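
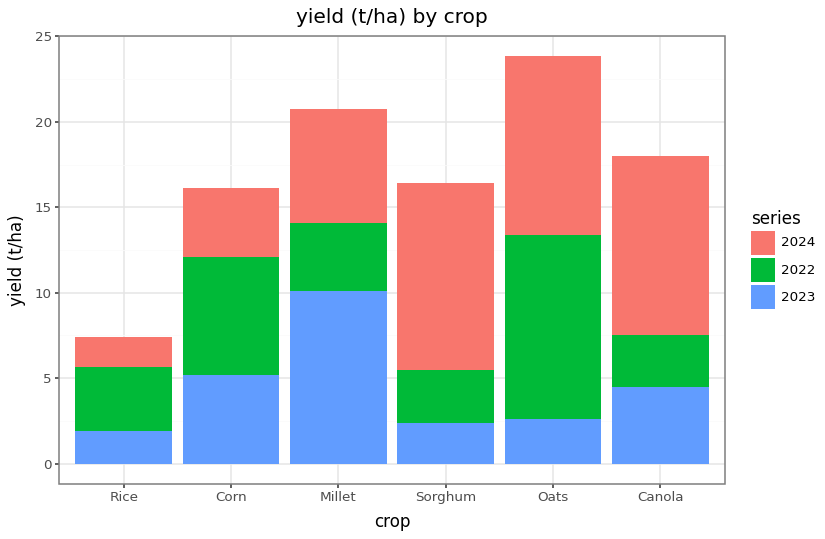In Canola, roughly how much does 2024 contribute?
2024 top ≈ 18, bottom ≈ 8; segment ≈ 10.

≈ 10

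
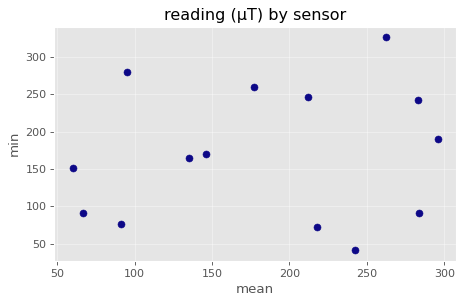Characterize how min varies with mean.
Points are roughly uncorrelated; weak (|r| ≈ 0.2).

no clear correlation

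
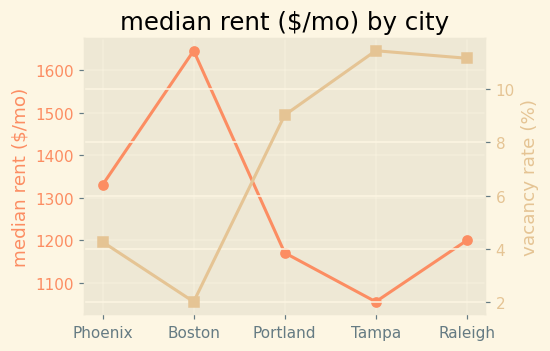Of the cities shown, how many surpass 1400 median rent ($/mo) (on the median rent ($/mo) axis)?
1

Above 1400: Boston.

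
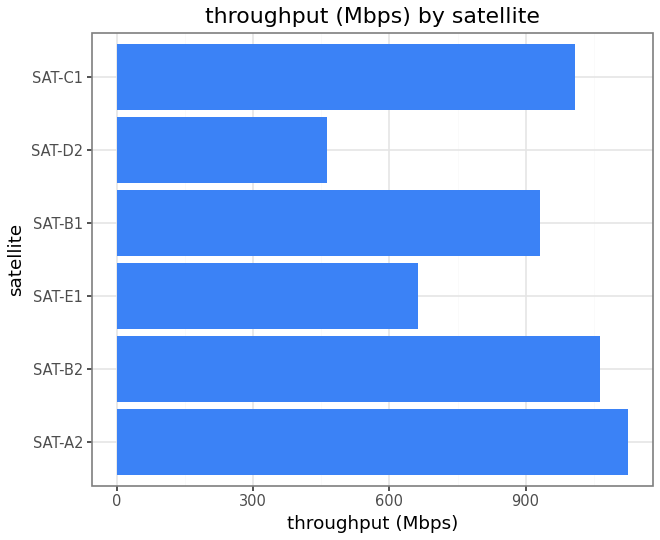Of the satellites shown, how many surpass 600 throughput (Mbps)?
5

Above 600: SAT-A2, SAT-B2, SAT-E1, SAT-B1, SAT-C1.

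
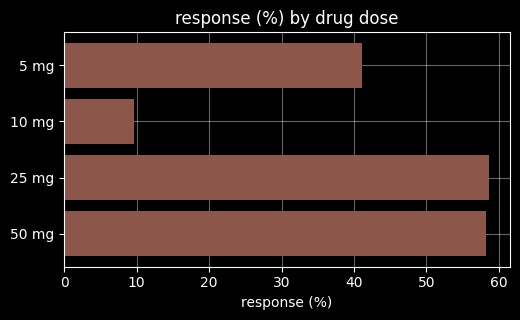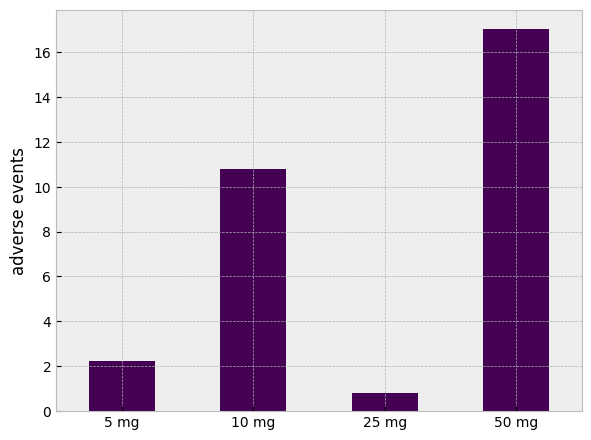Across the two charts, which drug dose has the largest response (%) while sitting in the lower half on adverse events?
Chart 2 median adverse events ≈ 6; below-median drug doses: 5 mg, 25 mg. Among those, 25 mg has the highest response (%) (≈ 60).

25 mg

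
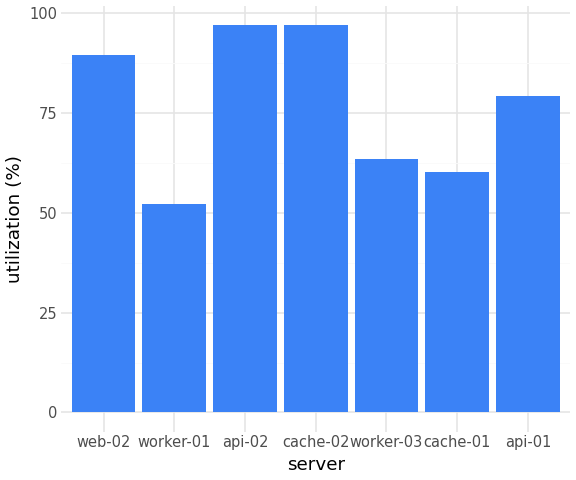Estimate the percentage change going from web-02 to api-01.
web-02 ≈ 90, api-01 ≈ 80; (80 − 90) / 90 ≈ -11.1%.

≈ -11.1%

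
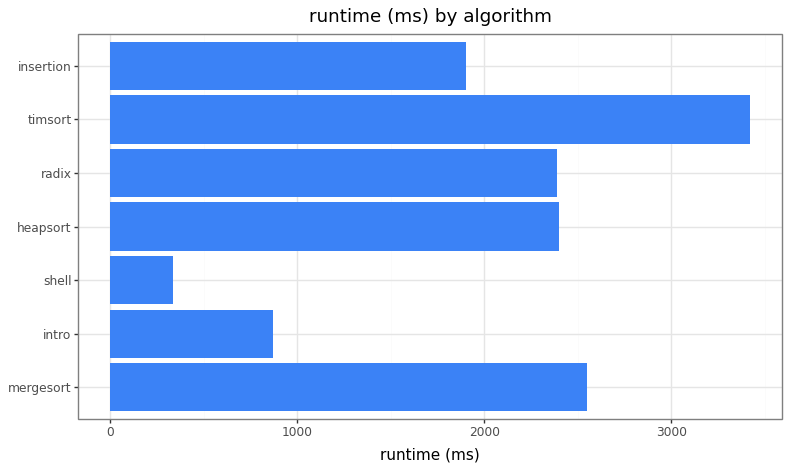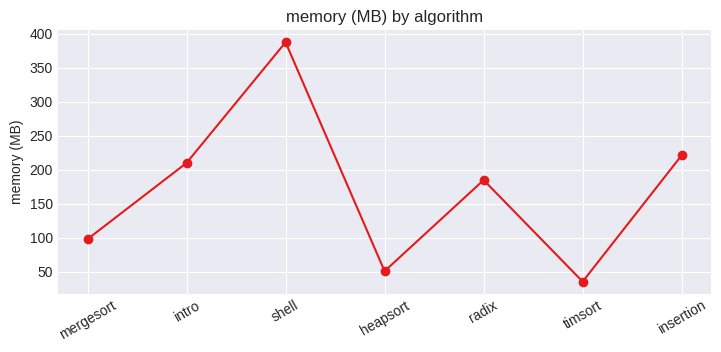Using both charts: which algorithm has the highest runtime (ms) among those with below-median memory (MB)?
Chart 2 median memory (MB) ≈ 200; below-median algorithms: mergesort, heapsort, timsort. Among those, timsort has the highest runtime (ms) (≈ 3500).

timsort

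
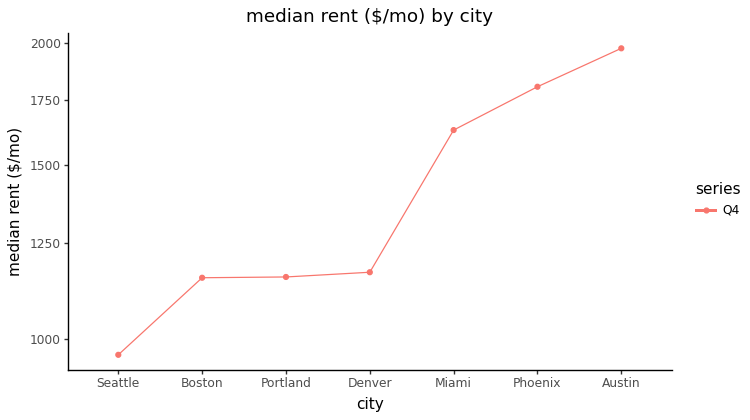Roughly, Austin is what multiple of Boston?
≈ 1.67×

Austin ≈ 2000, Boston ≈ 1200; 2000/1200 ≈ 1.67.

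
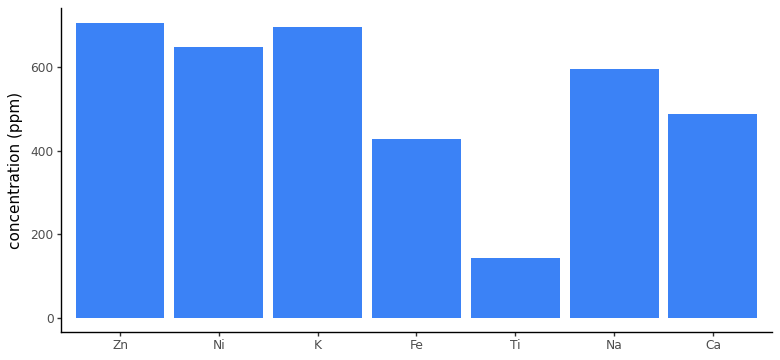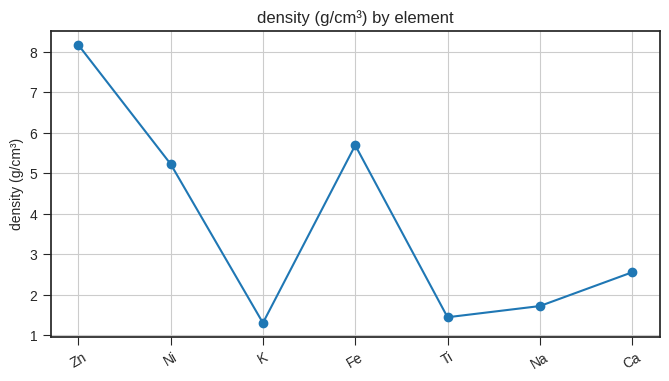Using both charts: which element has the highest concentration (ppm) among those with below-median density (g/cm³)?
Chart 2 median density (g/cm³) ≈ 3; below-median elements: K, Ti, Na. Among those, K has the highest concentration (ppm) (≈ 700).

K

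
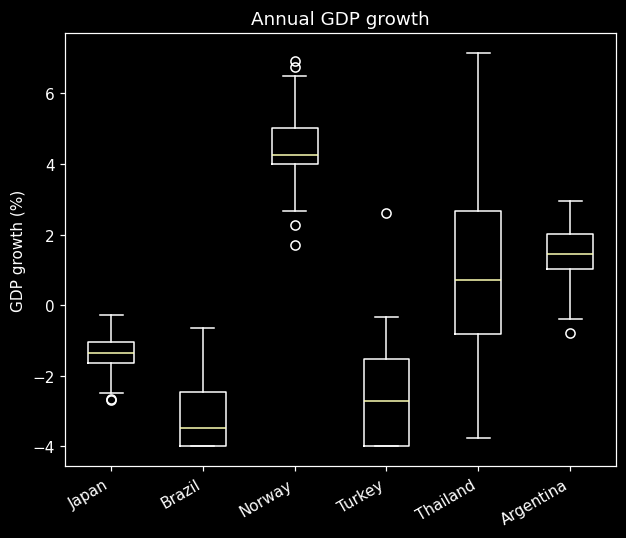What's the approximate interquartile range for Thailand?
Q3 ≈ 3, Q1 ≈ -1; IQR ≈ 4.

≈ 4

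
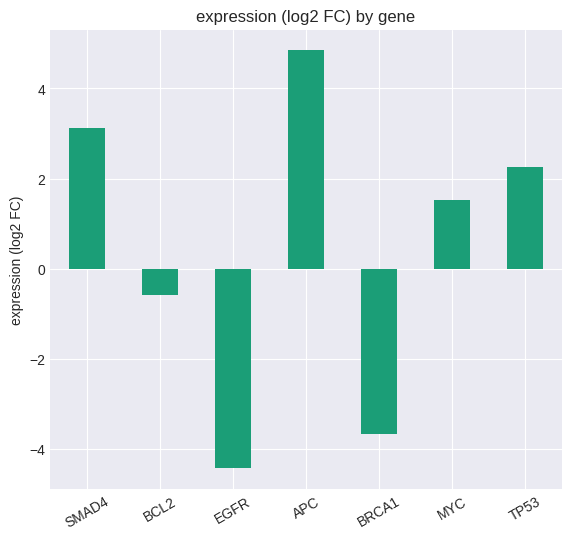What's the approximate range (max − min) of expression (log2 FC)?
Max APC ≈ 5, min EGFR ≈ -4; range ≈ 9.

≈ 9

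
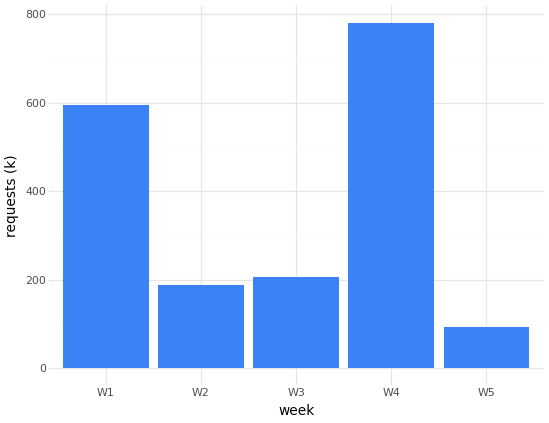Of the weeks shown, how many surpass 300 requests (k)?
Above 300: W1, W4.

2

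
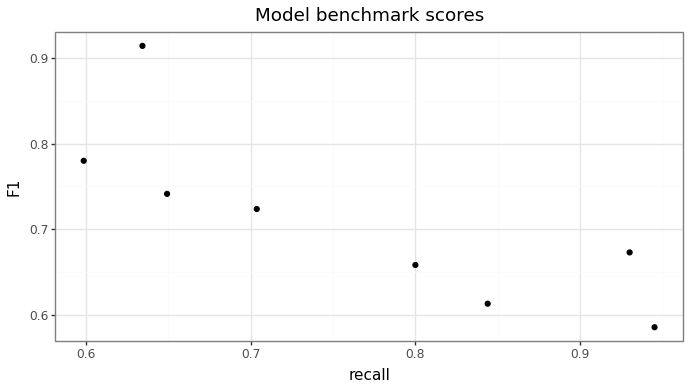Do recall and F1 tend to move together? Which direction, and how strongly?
Points are negatively correlated; strong (|r| ≈ 0.8).

negative, strong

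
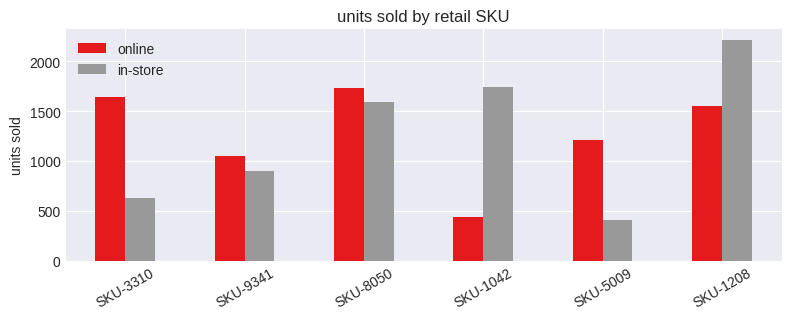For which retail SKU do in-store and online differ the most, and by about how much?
SKU-1042, ≈ 1400

SKU-1042: in-store ≈ 1800, online ≈ 400 → gap ≈ 1400. Next-largest (SKU-3310) is only ≈ 1000.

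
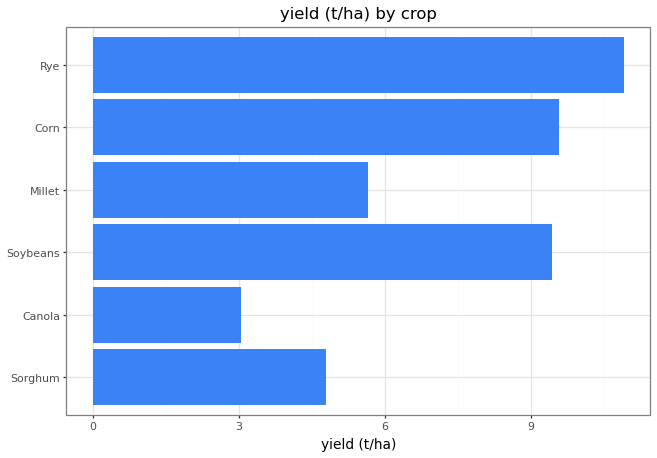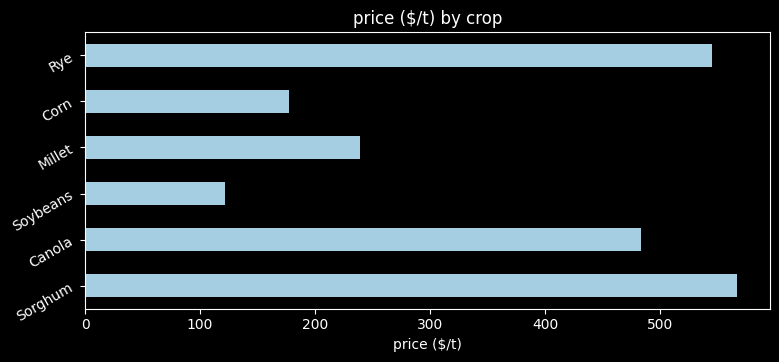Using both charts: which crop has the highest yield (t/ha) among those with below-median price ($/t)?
Chart 2 median price ($/t) ≈ 400; below-median crops: Soybeans, Millet, Corn. Among those, Corn has the highest yield (t/ha) (≈ 10).

Corn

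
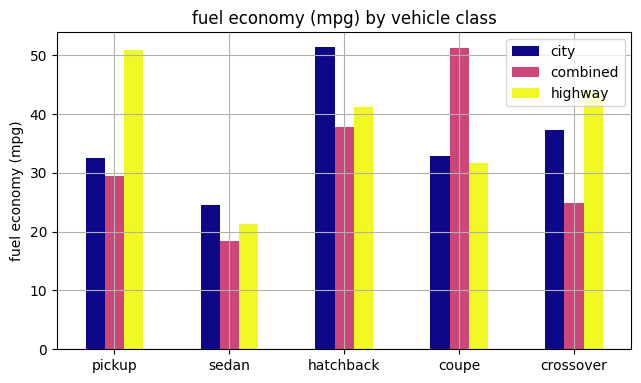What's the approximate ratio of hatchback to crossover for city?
≈ 1.43×

hatchback ≈ 50, crossover ≈ 35; 50/35 ≈ 1.43.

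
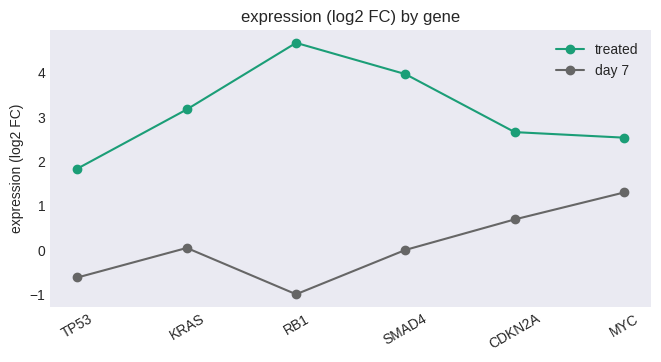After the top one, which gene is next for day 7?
CDKN2A

Top 3 for day 7: MYC ≈ 1.5, CDKN2A ≈ 0.5, KRAS ≈ 0.0.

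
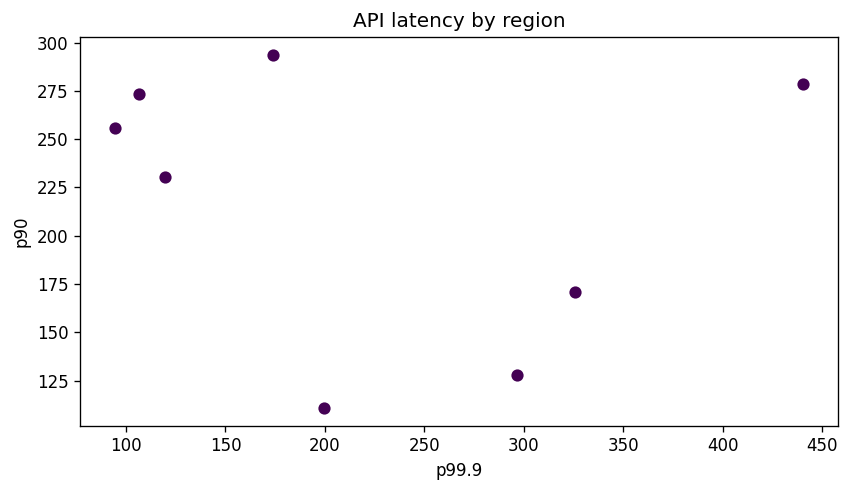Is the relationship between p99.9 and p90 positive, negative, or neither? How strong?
no clear correlation

Points are roughly uncorrelated; weak (|r| ≈ 0.2).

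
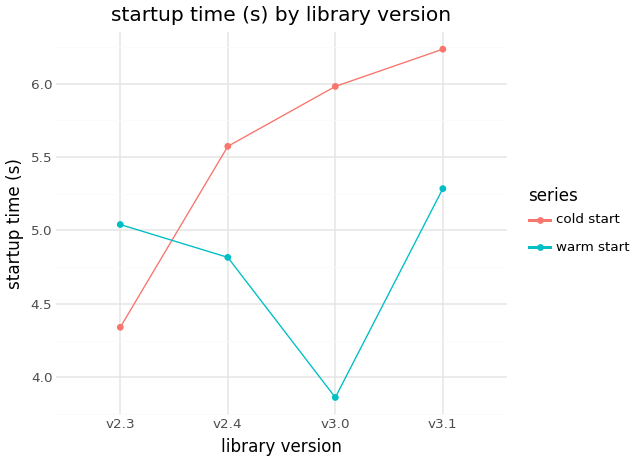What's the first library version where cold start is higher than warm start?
v2.4

v2.3: cold start ≈ 4.4 vs warm start ≈ 5.0 (not yet); v2.4: cold start ≈ 5.6 vs warm start ≈ 4.8 (first crossover).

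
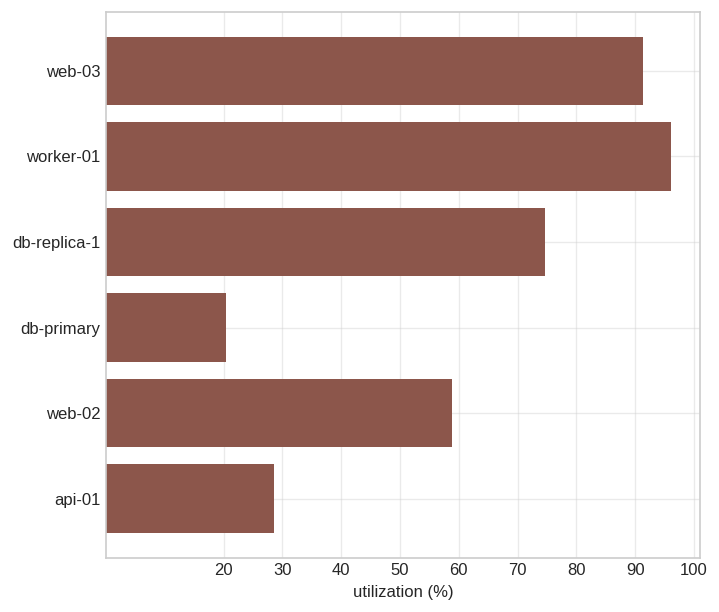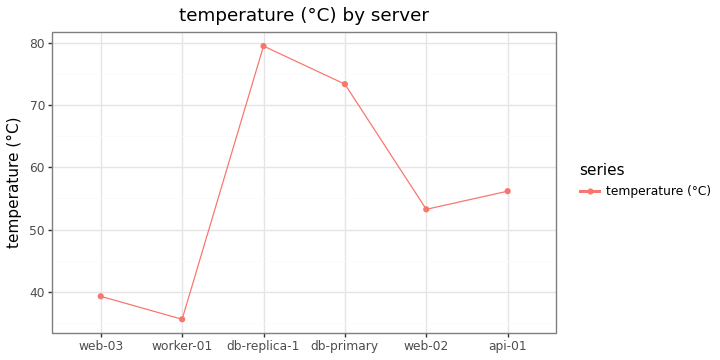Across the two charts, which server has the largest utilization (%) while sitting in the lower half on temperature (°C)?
Chart 2 median temperature (°C) ≈ 50; below-median servers: web-03, worker-01, web-02. Among those, worker-01 has the highest utilization (%) (≈ 100).

worker-01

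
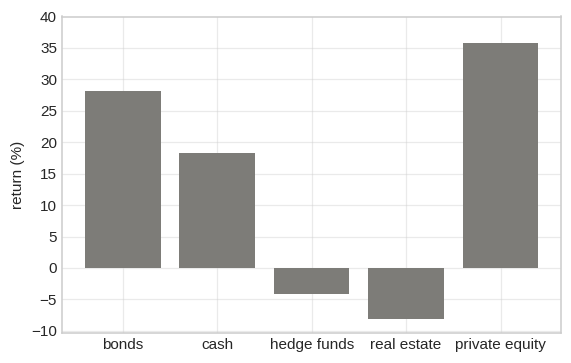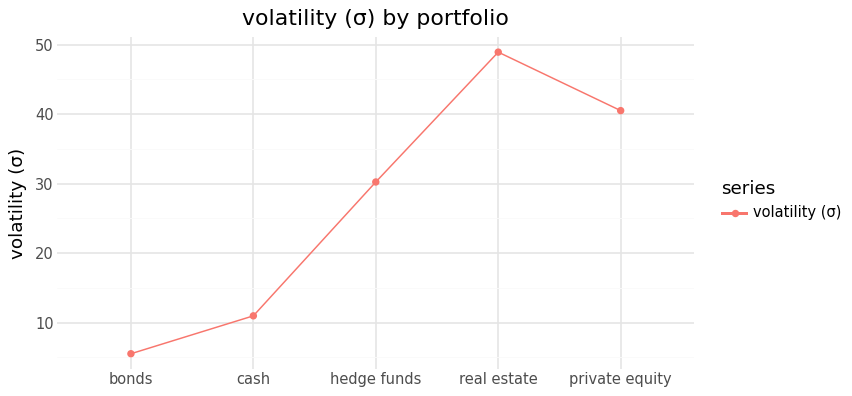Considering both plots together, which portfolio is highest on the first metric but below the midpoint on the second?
Chart 2 median volatility (σ) ≈ 30; below-median portfolios: bonds, cash. Among those, bonds has the highest return (%) (≈ 30).

bonds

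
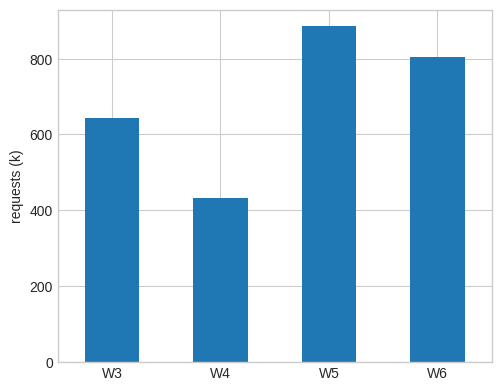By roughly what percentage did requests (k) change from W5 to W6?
W5 ≈ 900, W6 ≈ 800; (800 − 900) / 900 ≈ -11.1%.

≈ -11.1%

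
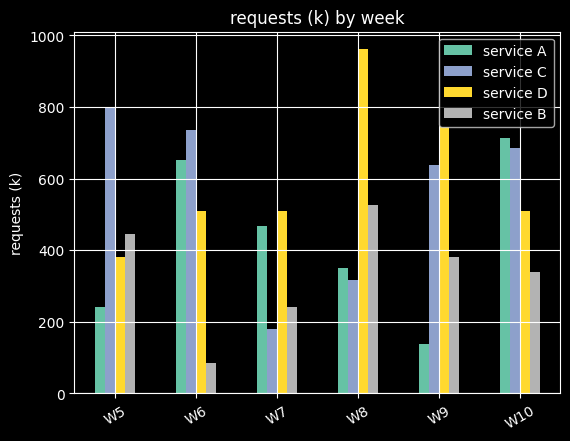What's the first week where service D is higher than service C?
W7

W6: service D ≈ 500 vs service C ≈ 700 (not yet); W7: service D ≈ 500 vs service C ≈ 200 (first crossover).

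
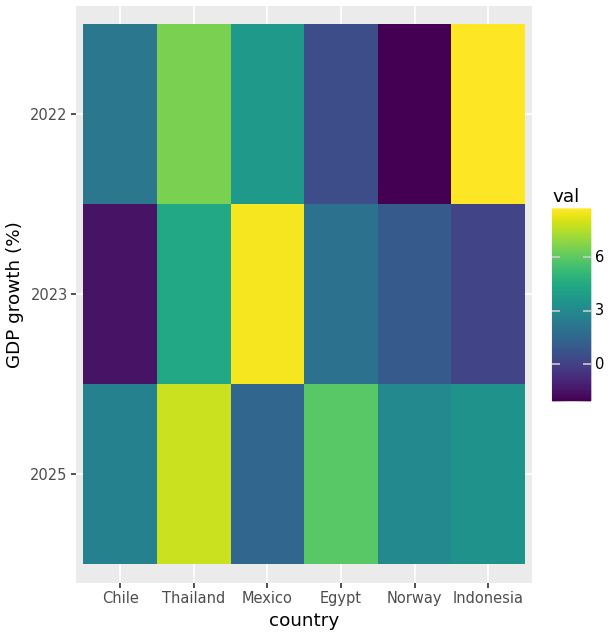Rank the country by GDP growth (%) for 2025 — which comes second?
Top 3 for 2025: Thailand ≈ 8, Egypt ≈ 6, Indonesia ≈ 3.

Egypt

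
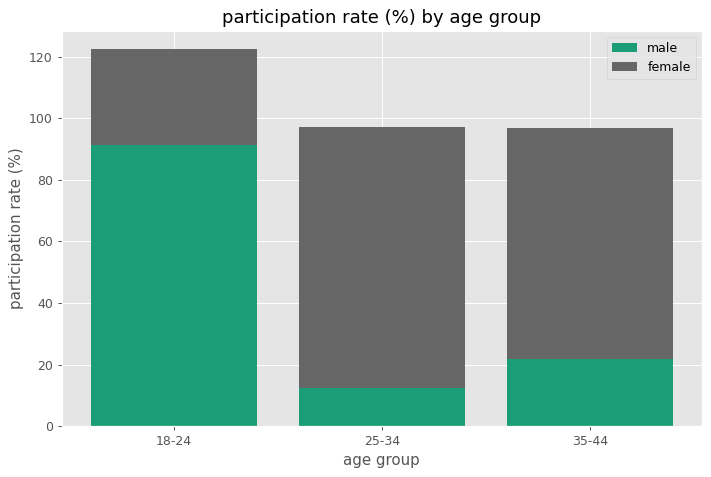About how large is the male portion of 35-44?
≈ 20

male top ≈ 20, bottom ≈ 0; segment ≈ 20.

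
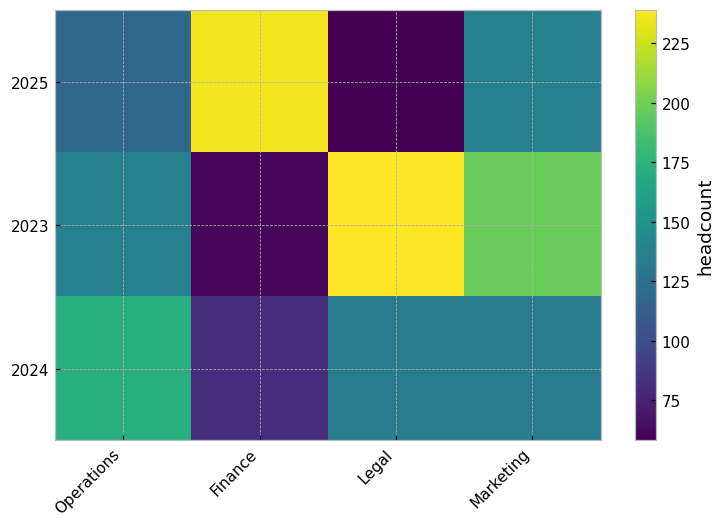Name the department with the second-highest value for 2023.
Marketing

Top 3 for 2023: Legal ≈ 240, Marketing ≈ 200, Operations ≈ 140.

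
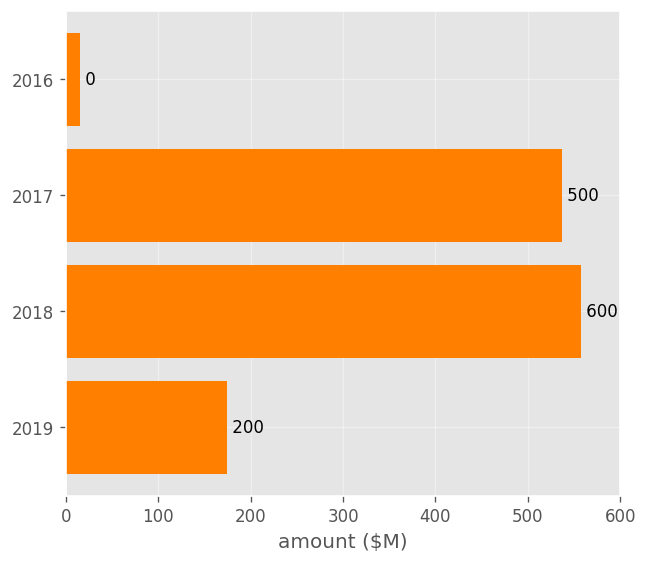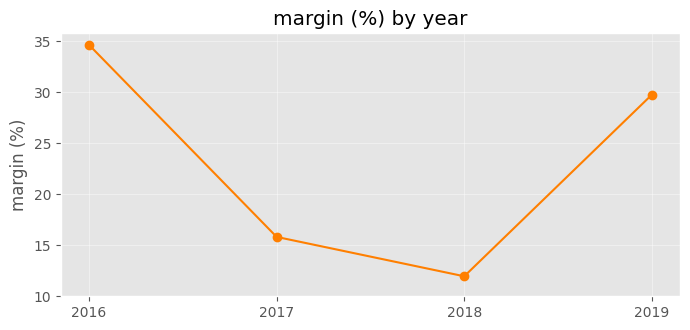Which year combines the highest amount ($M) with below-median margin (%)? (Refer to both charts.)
Chart 2 median margin (%) ≈ 25; below-median years: 2017, 2018. Among those, 2018 has the highest amount ($M) (≈ 600).

2018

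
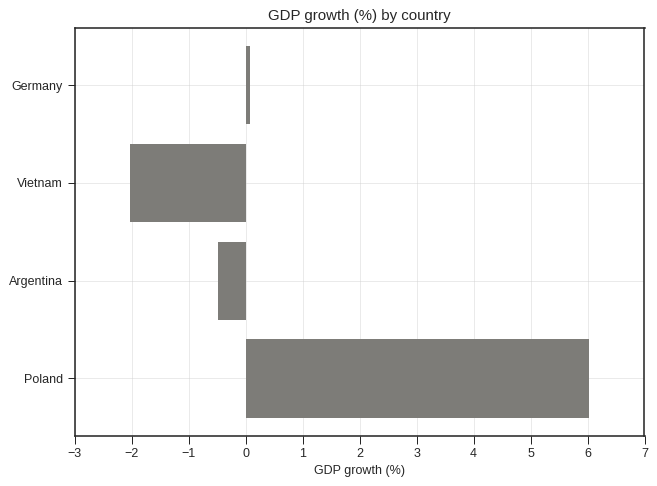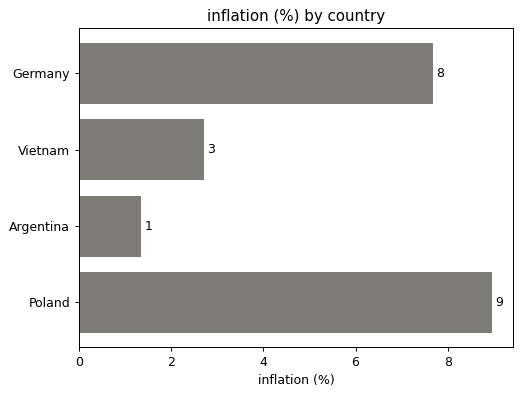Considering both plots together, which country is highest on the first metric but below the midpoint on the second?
Chart 2 median inflation (%) ≈ 5; below-median countries: Vietnam, Argentina. Among those, Argentina has the highest GDP growth (%) (≈ 0).

Argentina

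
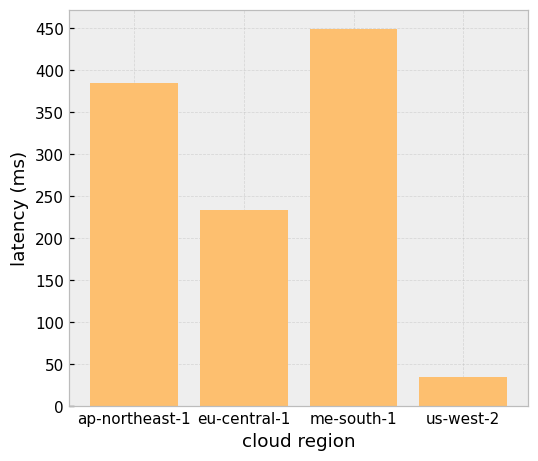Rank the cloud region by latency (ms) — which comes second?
Top 3: me-south-1 ≈ 450, ap-northeast-1 ≈ 400, eu-central-1 ≈ 250.

ap-northeast-1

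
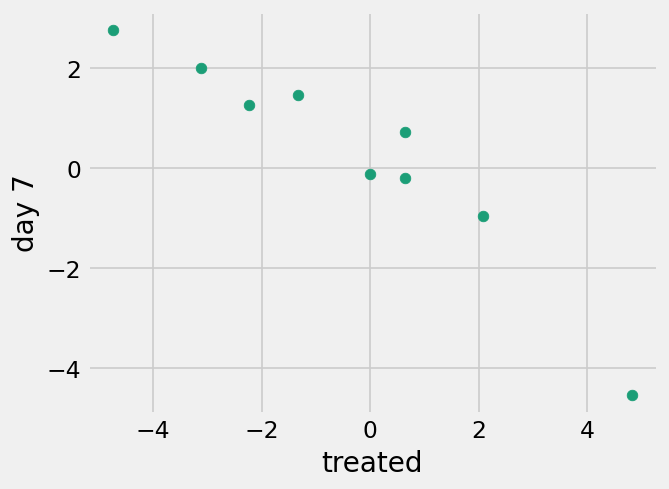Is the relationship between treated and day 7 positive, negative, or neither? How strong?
Points are negatively correlated; strong (|r| ≈ 0.9).

negative, strong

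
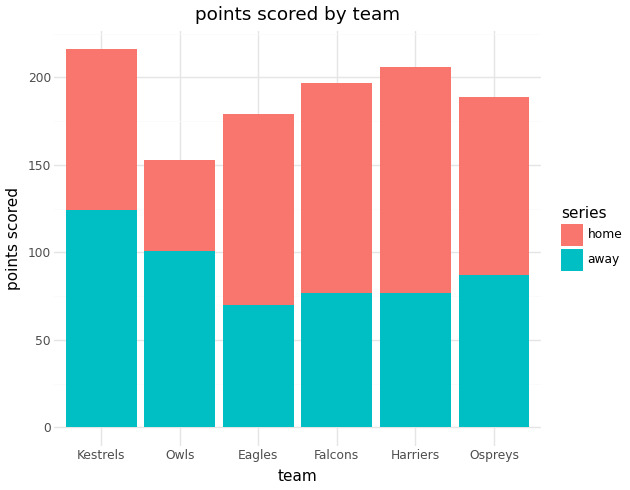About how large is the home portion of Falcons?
≈ 120

home top ≈ 200, bottom ≈ 80; segment ≈ 120.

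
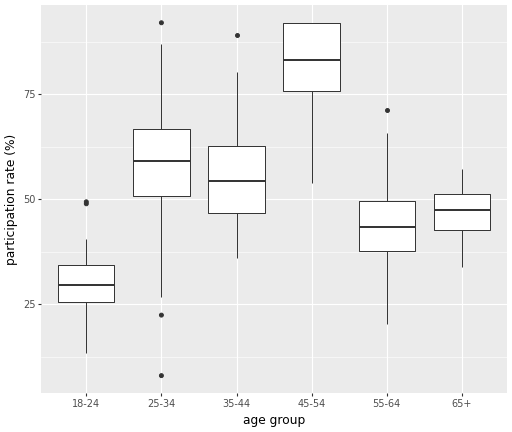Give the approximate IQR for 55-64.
≈ 10

Q3 ≈ 50, Q1 ≈ 40; IQR ≈ 10.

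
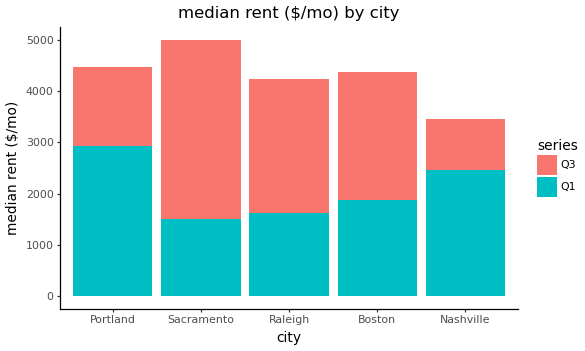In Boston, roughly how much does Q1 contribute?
≈ 2000

Q1 top ≈ 2000, bottom ≈ 0; segment ≈ 2000.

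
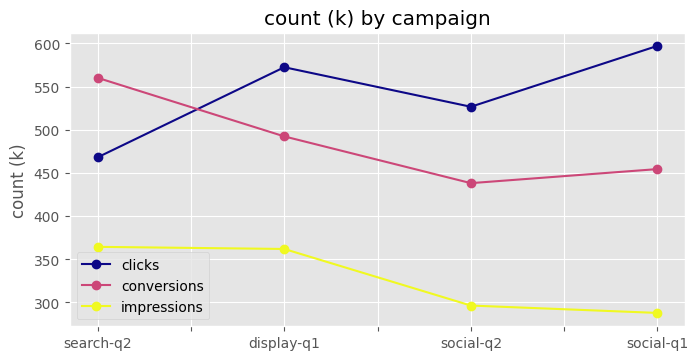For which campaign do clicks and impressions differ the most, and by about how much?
social-q1, ≈ 300 k

social-q1: clicks ≈ 600, impressions ≈ 300 → gap ≈ 300. Next-largest (social-q2) is only ≈ 250.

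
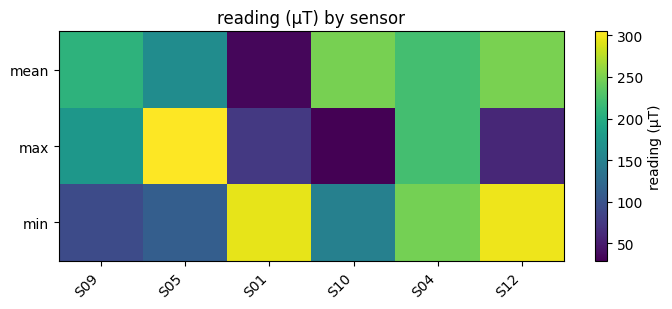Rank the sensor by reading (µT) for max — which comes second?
S04

Top 3 for max: S05 ≈ 300, S04 ≈ 225, S09 ≈ 175.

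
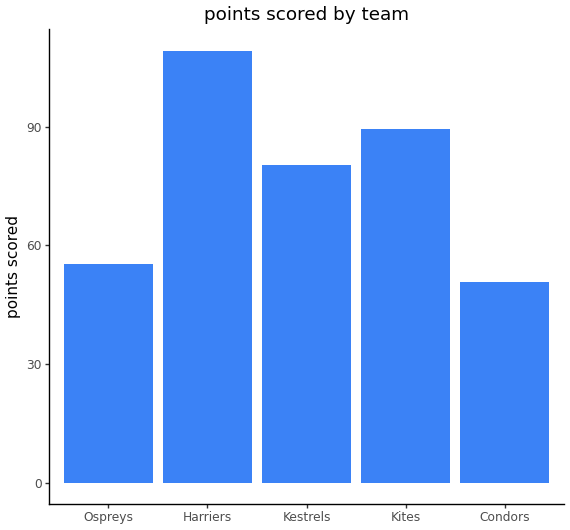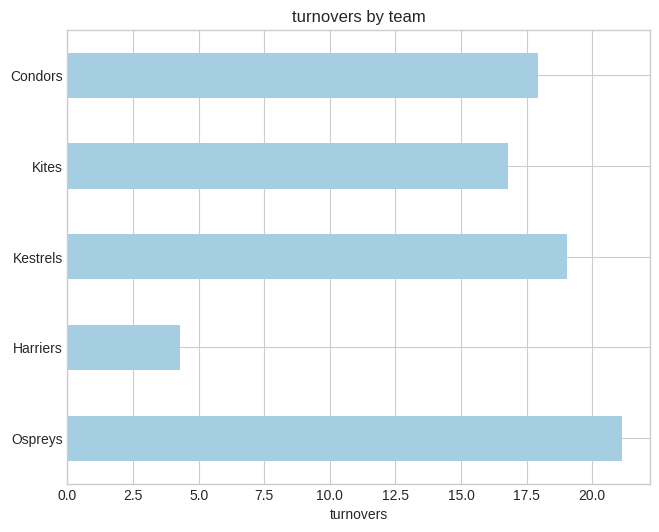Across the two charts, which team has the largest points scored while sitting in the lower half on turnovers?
Chart 2 median turnovers ≈ 18; below-median teams: Harriers, Kites. Among those, Harriers has the highest points scored (≈ 100).

Harriers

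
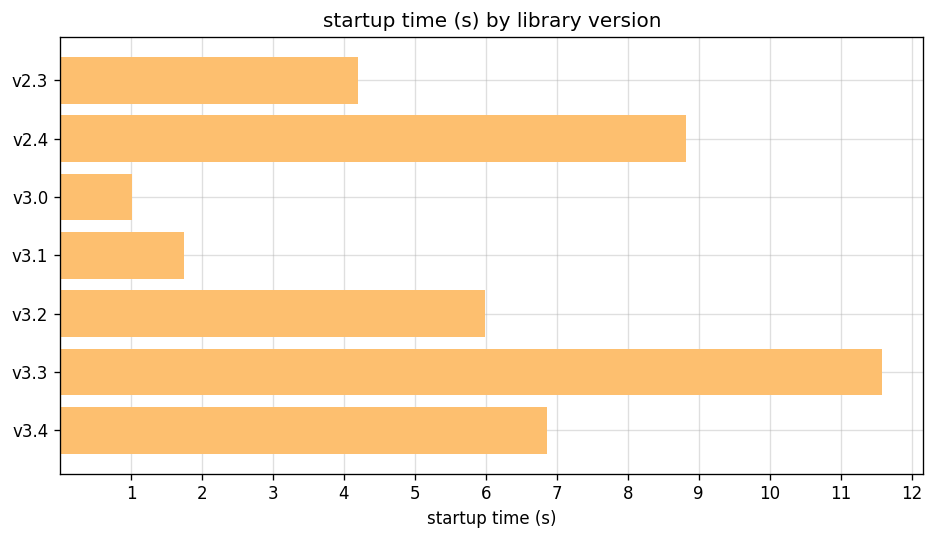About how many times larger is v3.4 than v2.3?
≈ 1.75×

v3.4 ≈ 7, v2.3 ≈ 4; 7/4 ≈ 1.75.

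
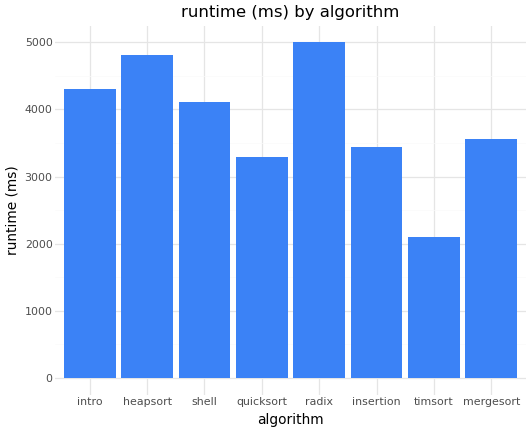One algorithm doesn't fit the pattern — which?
timsort ≈ 2000; the rest sit between ≈ 3500 and ≈ 5000.

timsort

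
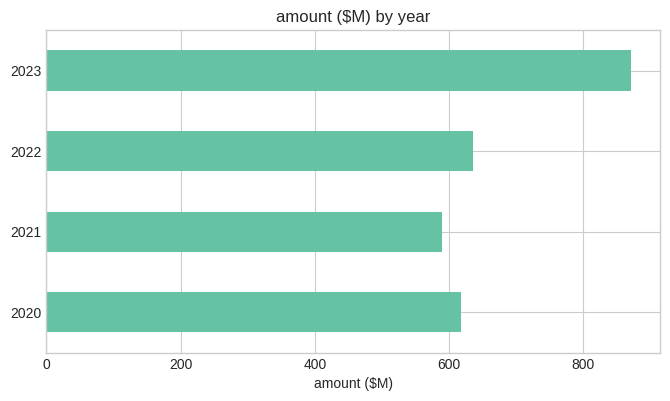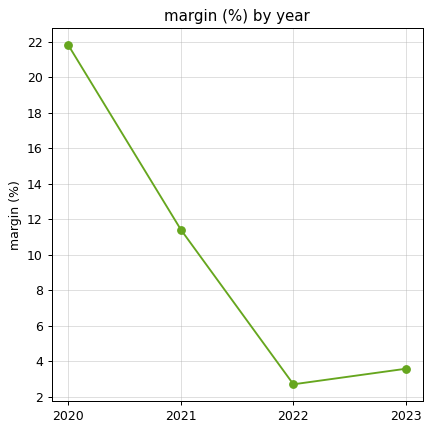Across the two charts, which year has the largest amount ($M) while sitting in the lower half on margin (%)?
Chart 2 median margin (%) ≈ 8; below-median years: 2022, 2023. Among those, 2023 has the highest amount ($M) (≈ 900).

2023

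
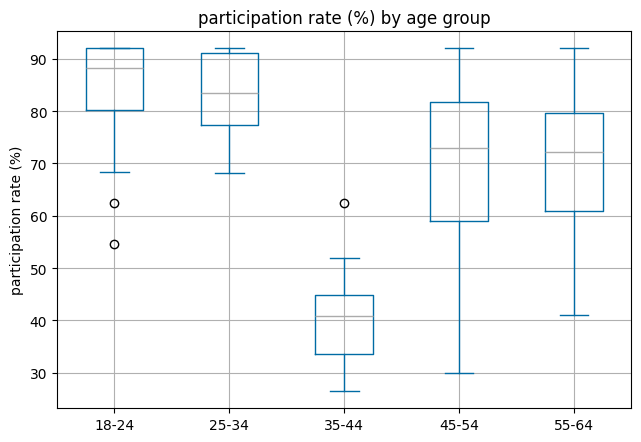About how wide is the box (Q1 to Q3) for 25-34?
Q3 ≈ 90, Q1 ≈ 75; IQR ≈ 15.

≈ 15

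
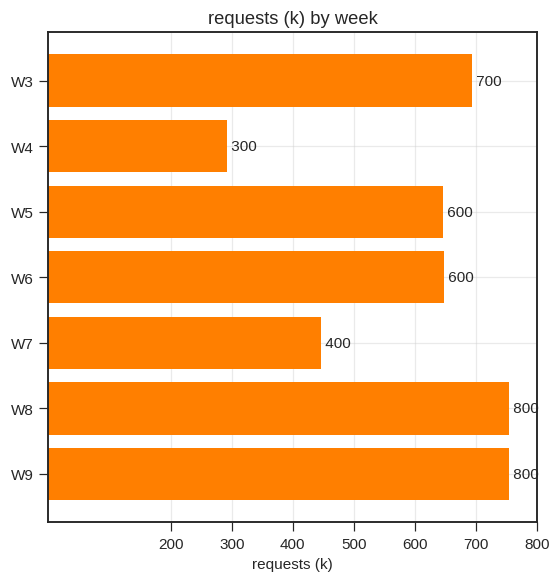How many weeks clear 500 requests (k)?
Above 500: W3, W5, W6, W8, W9.

5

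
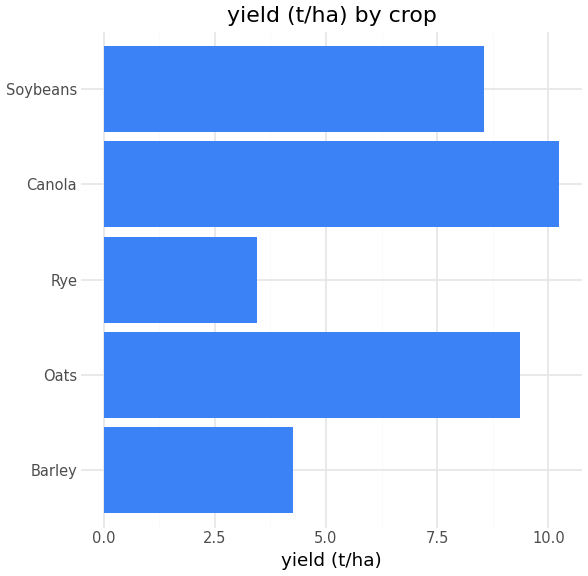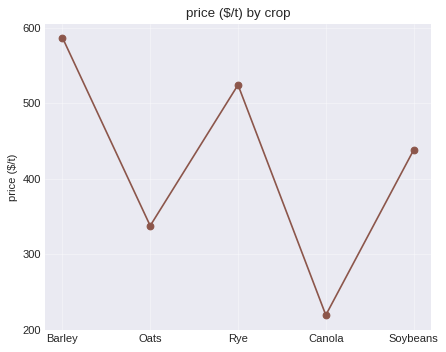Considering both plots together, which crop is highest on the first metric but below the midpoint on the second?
Chart 2 median price ($/t) ≈ 400; below-median crops: Oats, Canola. Among those, Canola has the highest yield (t/ha) (≈ 10).

Canola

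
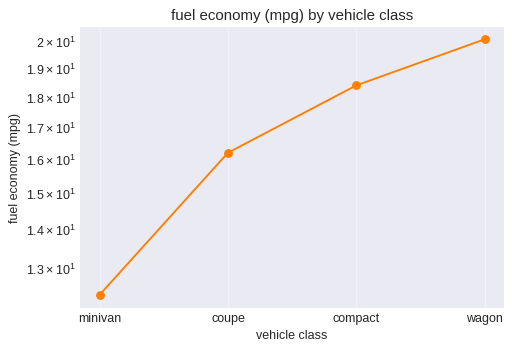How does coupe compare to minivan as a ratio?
coupe ≈ 16, minivan ≈ 12; 16/12 ≈ 1.33.

≈ 1.33×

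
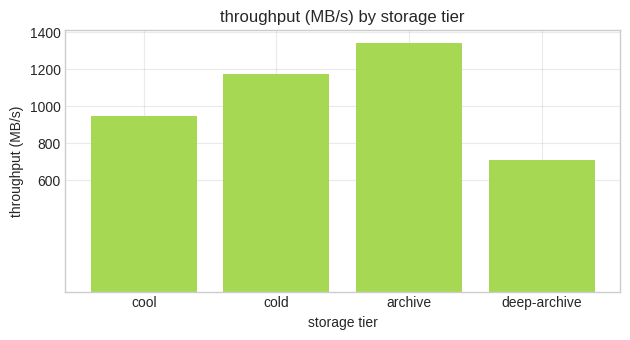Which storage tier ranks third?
Top 4: archive ≈ 1400, cold ≈ 1200, cool ≈ 1000, deep-archive ≈ 800.

cool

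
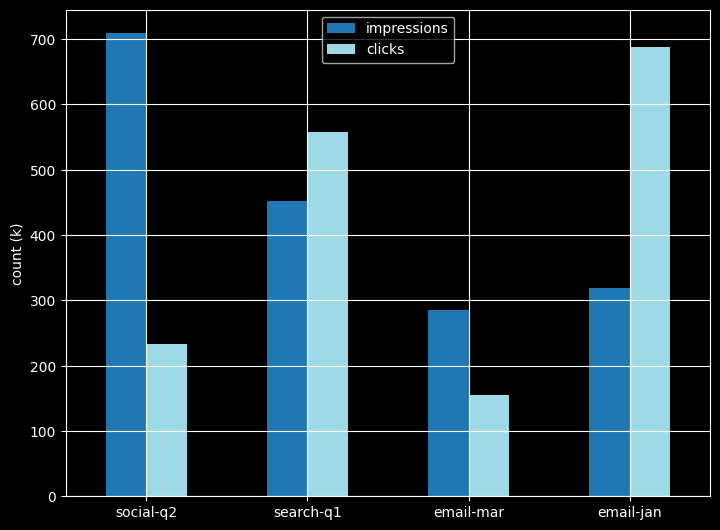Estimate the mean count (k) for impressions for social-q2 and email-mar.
(700 + 300) / 2 ≈ 500.

≈ 500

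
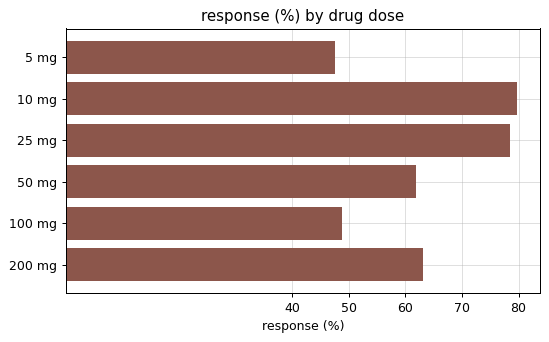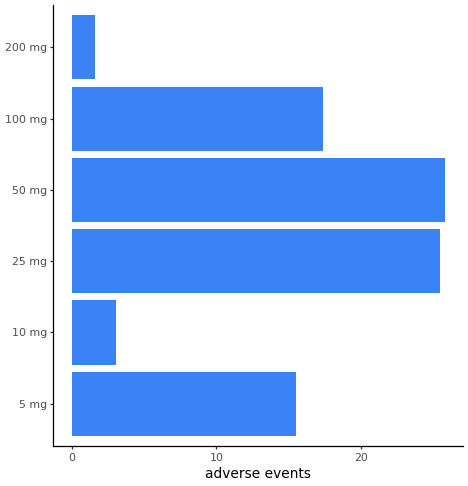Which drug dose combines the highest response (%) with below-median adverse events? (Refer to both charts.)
10 mg

Chart 2 median adverse events ≈ 15; below-median drug doses: 5 mg, 10 mg, 200 mg. Among those, 10 mg has the highest response (%) (≈ 80).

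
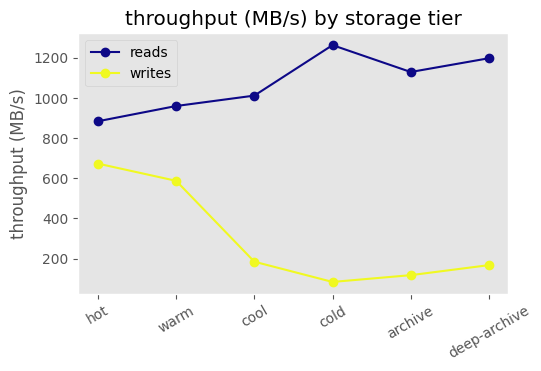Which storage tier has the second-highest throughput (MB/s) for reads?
Top 3 for reads: cold ≈ 1300, deep-archive ≈ 1200, archive ≈ 1100.

deep-archive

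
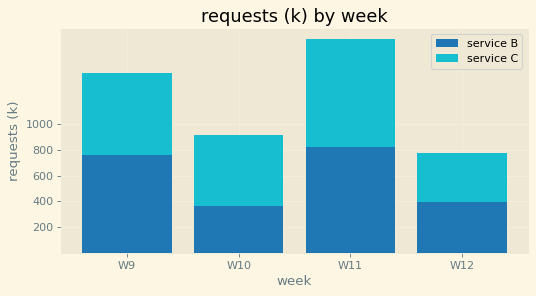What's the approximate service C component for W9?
≈ 600

service C top ≈ 1400, bottom ≈ 800; segment ≈ 600.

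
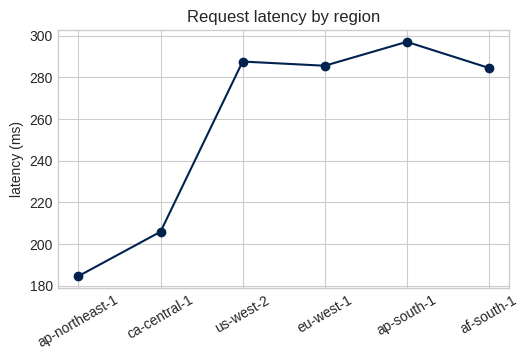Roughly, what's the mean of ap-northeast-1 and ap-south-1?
(180 + 300) / 2 ≈ 240.

≈ 240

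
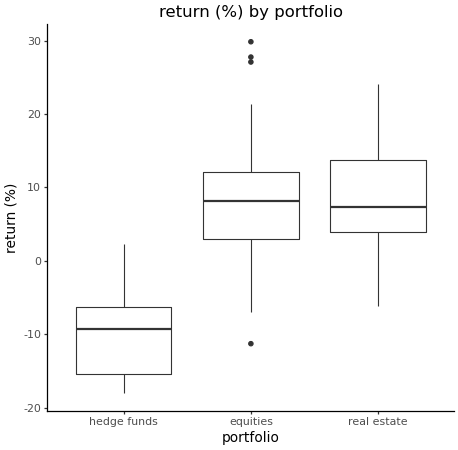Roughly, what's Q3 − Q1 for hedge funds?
Q3 ≈ -6, Q1 ≈ -16; IQR ≈ 10.

≈ 10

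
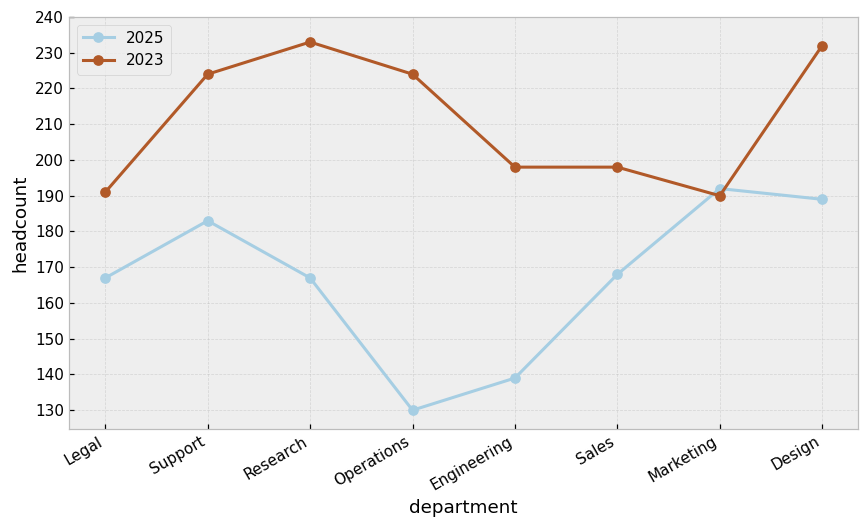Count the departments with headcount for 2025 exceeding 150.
6

Above 150: Legal, Support, Research, Sales, Marketing, Design.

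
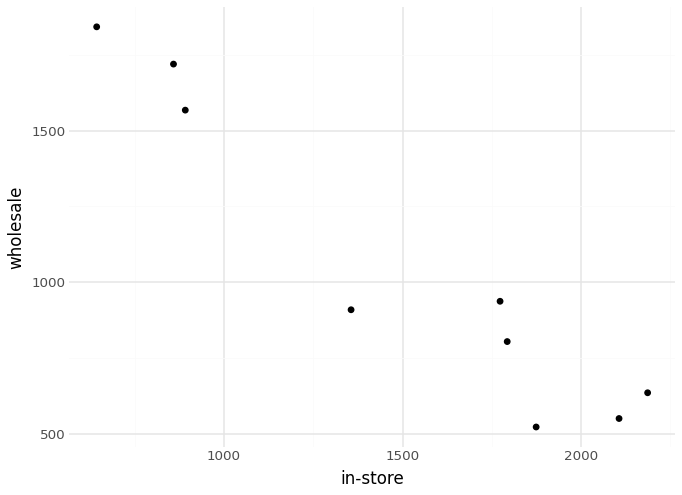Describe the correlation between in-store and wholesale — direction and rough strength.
negative, strong

Points are negatively correlated; strong (|r| ≈ 1.0).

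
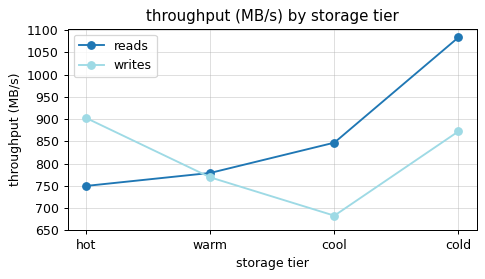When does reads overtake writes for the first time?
warm

hot: reads ≈ 750 vs writes ≈ 900 (not yet); warm: reads ≈ 800 vs writes ≈ 750 (first crossover).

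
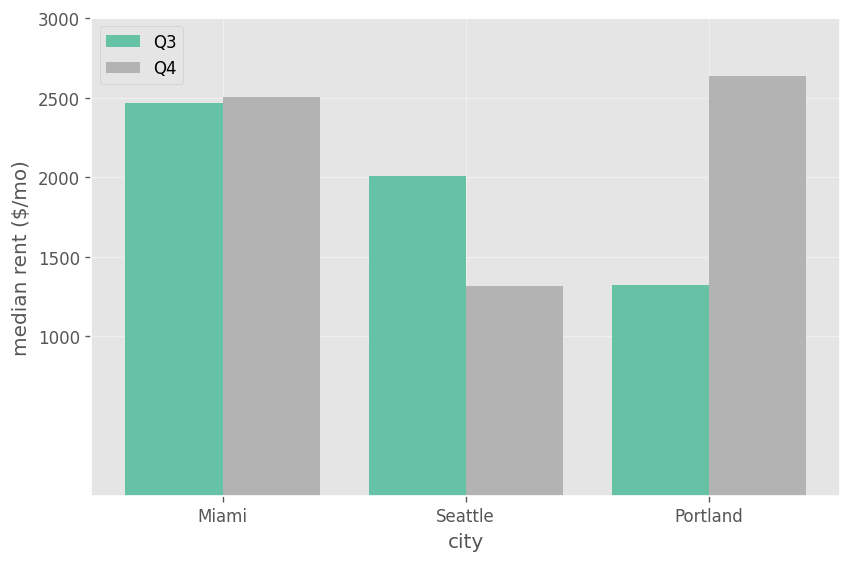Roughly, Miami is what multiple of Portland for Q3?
Miami ≈ 2500, Portland ≈ 1500; 2500/1500 ≈ 1.67.

≈ 1.67×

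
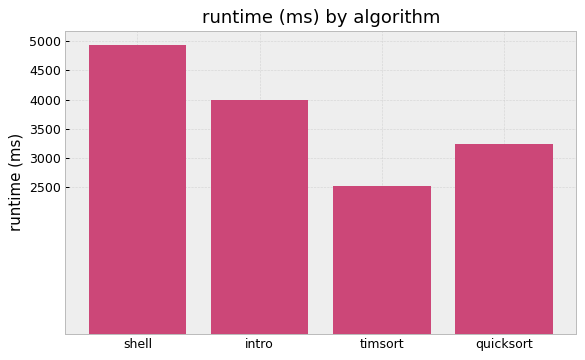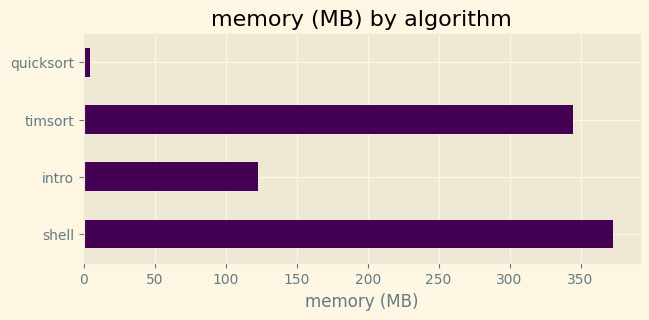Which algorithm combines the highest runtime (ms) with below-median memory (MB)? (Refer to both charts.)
Chart 2 median memory (MB) ≈ 250; below-median algorithms: intro, quicksort. Among those, intro has the highest runtime (ms) (≈ 4000).

intro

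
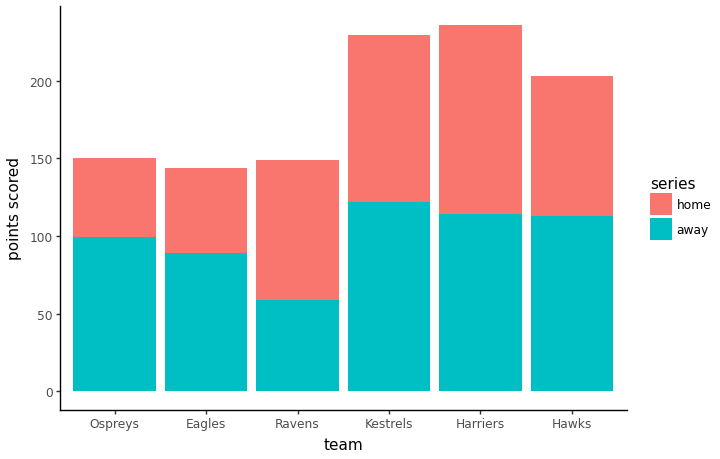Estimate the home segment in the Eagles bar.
≈ 60

home top ≈ 140, bottom ≈ 80; segment ≈ 60.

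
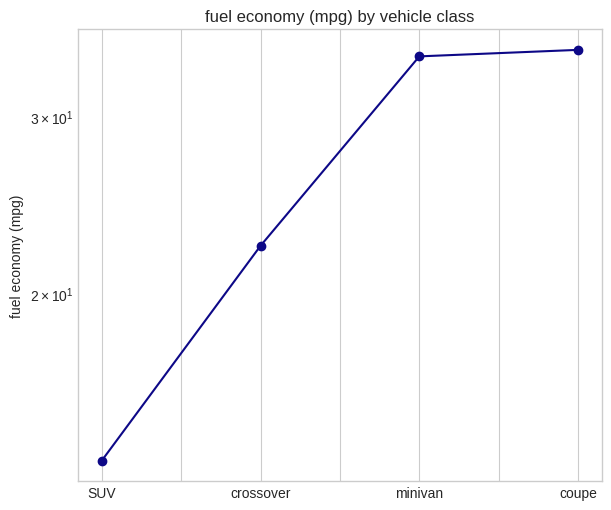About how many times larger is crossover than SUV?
≈ 1.57×

crossover ≈ 22, SUV ≈ 14; 22/14 ≈ 1.57.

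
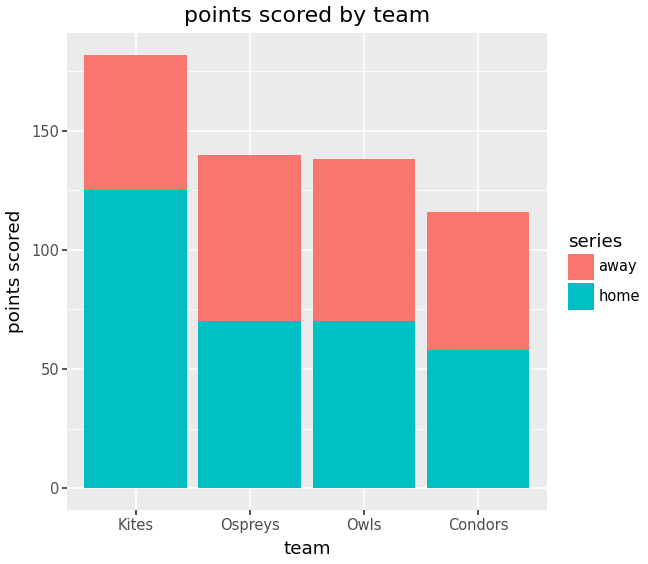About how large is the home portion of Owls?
≈ 80

home top ≈ 80, bottom ≈ 0; segment ≈ 80.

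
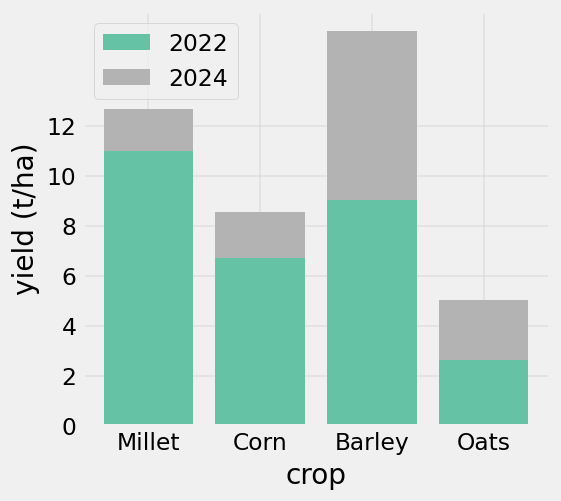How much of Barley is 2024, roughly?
≈ 6

2024 top ≈ 16, bottom ≈ 10; segment ≈ 6.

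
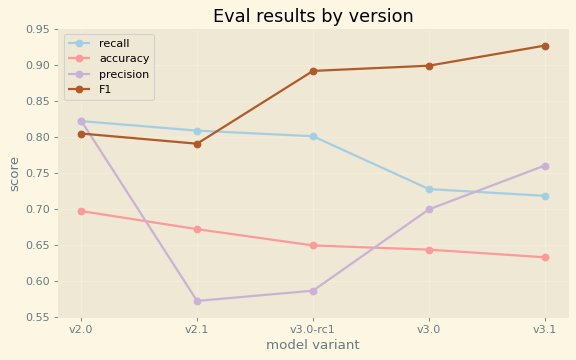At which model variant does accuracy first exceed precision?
v2.1

v2.0: accuracy ≈ 0.70 vs precision ≈ 0.80 (not yet); v2.1: accuracy ≈ 0.65 vs precision ≈ 0.55 (first crossover).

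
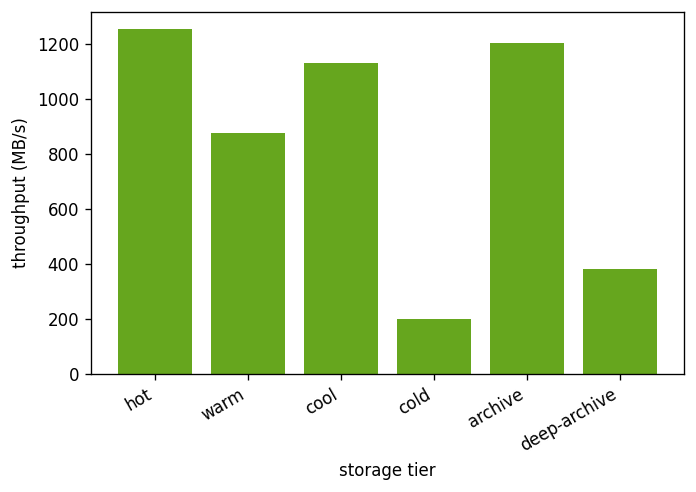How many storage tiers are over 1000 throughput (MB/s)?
3

Above 1000: hot, cool, archive.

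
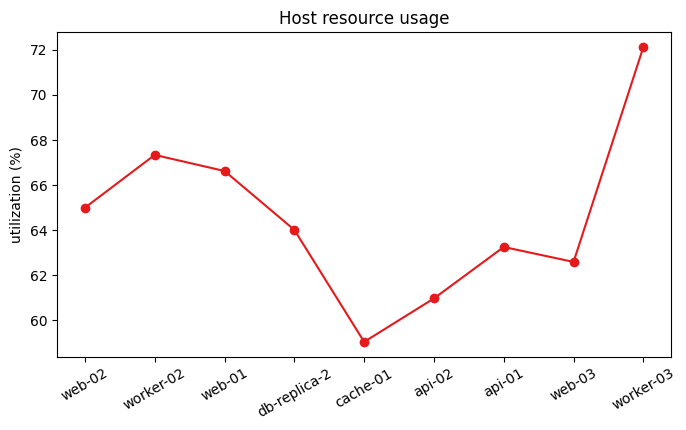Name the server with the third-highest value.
Top 4: worker-03 ≈ 72, worker-02 ≈ 68, web-01 ≈ 66, web-02 ≈ 64.

web-01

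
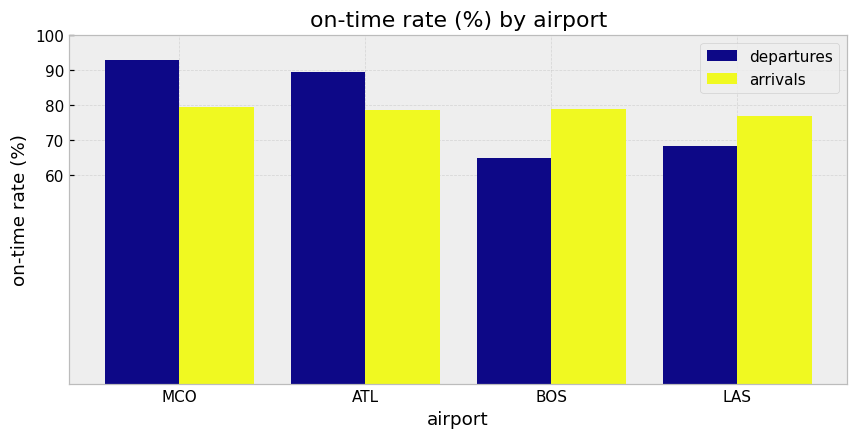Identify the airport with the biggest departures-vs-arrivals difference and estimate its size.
BOS: departures ≈ 60, arrivals ≈ 80 → gap ≈ 20. Next-largest (MCO) is only ≈ 10.

BOS, ≈ 20 %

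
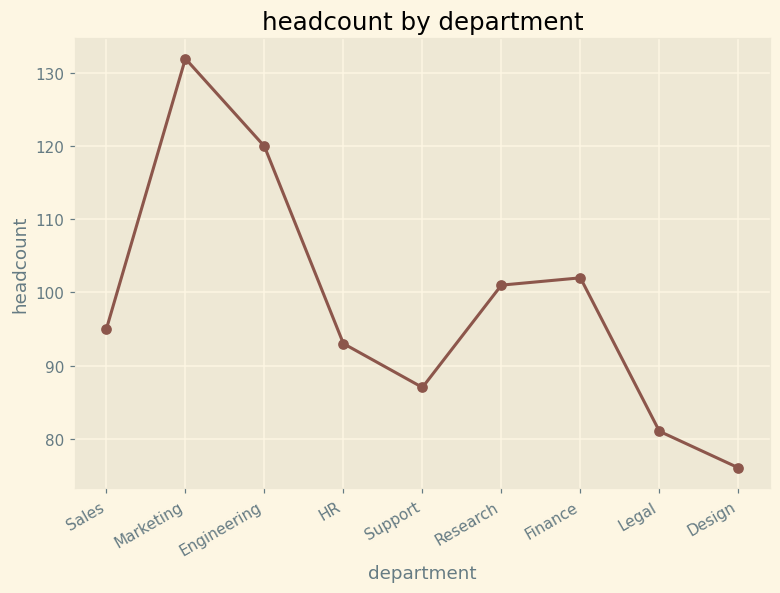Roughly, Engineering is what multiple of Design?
≈ 1.6×

Engineering ≈ 120, Design ≈ 75; 120/75 ≈ 1.6.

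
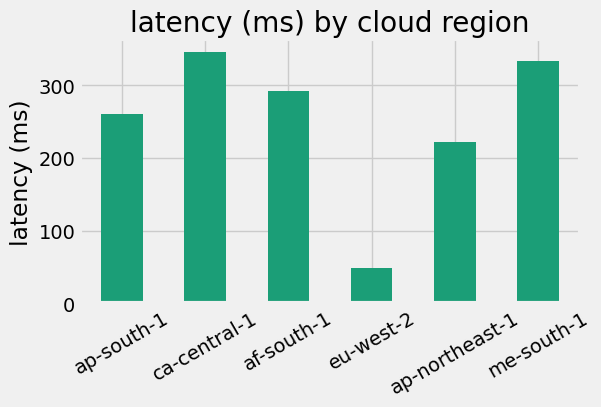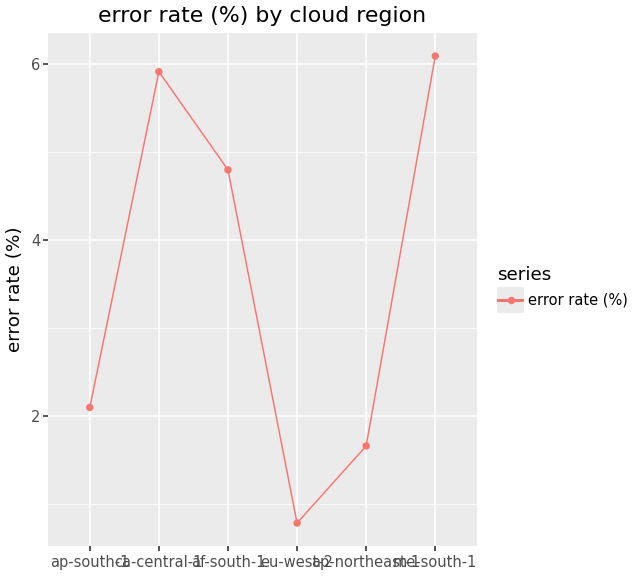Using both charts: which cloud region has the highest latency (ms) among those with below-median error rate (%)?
ap-south-1

Chart 2 median error rate (%) ≈ 3; below-median cloud regions: ap-south-1, eu-west-2, ap-northeast-1. Among those, ap-south-1 has the highest latency (ms) (≈ 250).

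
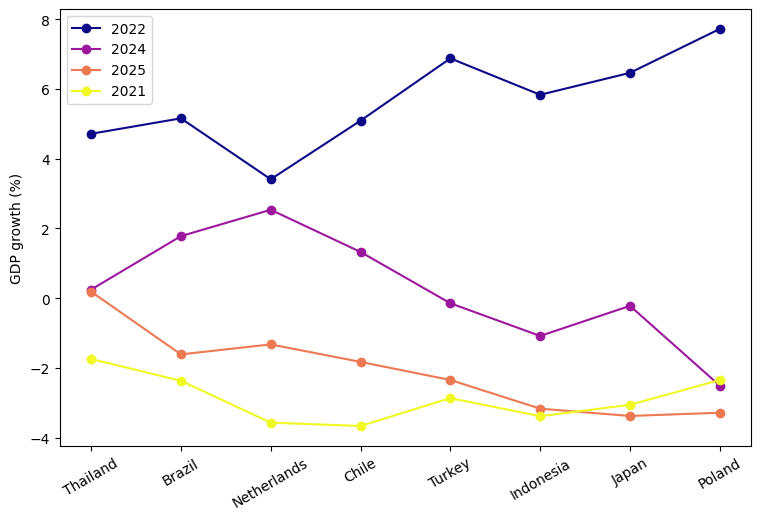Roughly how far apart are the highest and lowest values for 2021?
≈ 2

Max Thailand ≈ -2, min Chile ≈ -4; range ≈ 2.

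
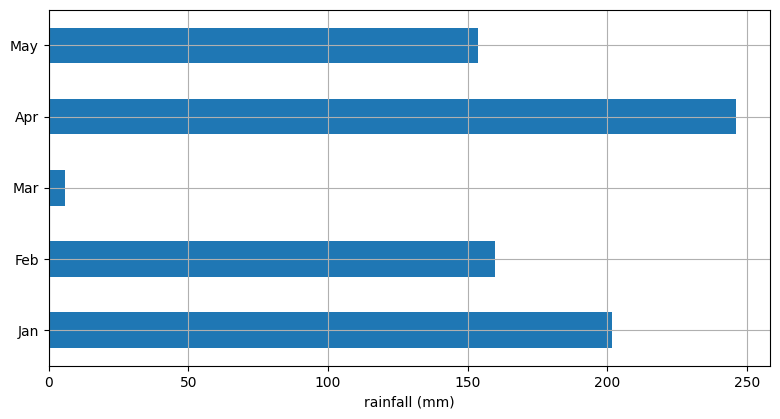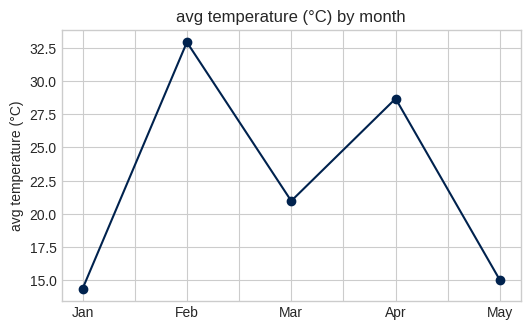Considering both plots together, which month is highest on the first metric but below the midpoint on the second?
Chart 2 median avg temperature (°C) ≈ 20; below-median months: Jan, May. Among those, Jan has the highest rainfall (mm) (≈ 200).

Jan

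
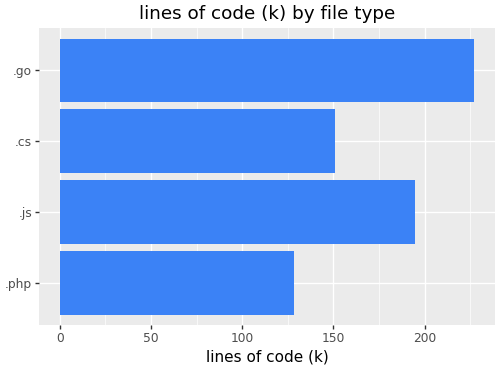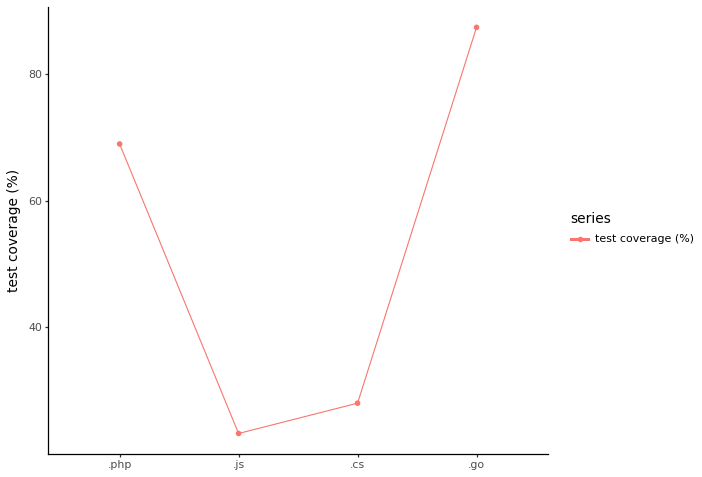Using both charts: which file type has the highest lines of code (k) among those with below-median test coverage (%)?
Chart 2 median test coverage (%) ≈ 50; below-median file types: .js, .cs. Among those, .js has the highest lines of code (k) (≈ 200).

.js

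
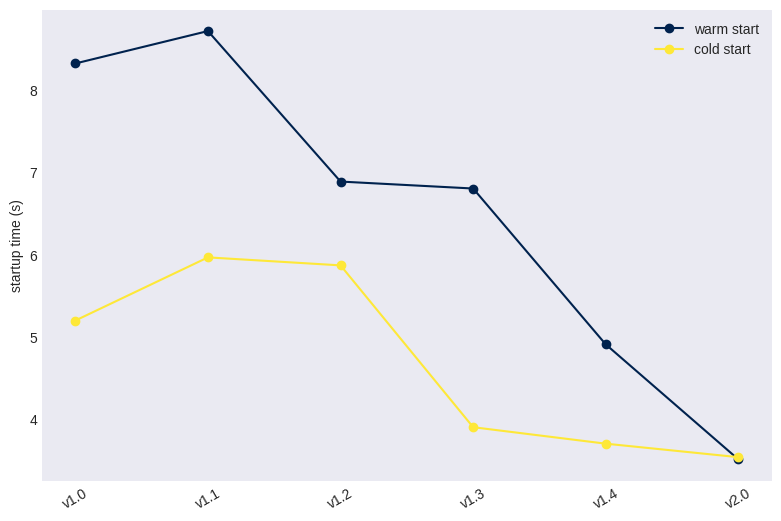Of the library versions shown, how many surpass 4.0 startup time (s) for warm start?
5

Above 4.0: v1.0, v1.1, v1.2, v1.3, v1.4.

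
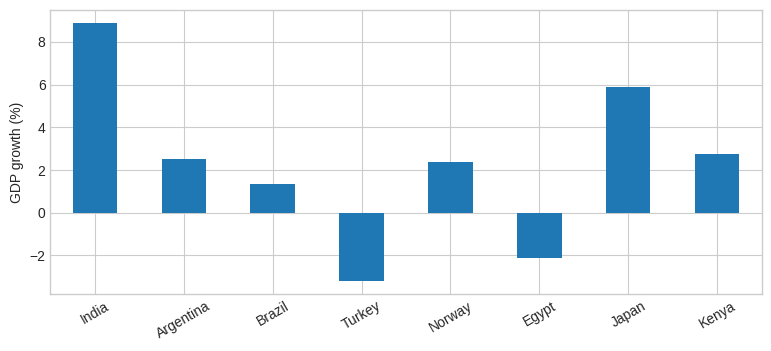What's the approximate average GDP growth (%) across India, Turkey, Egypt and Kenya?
≈ 1

(8 + -4 + -2 + 2) / 4 ≈ 1.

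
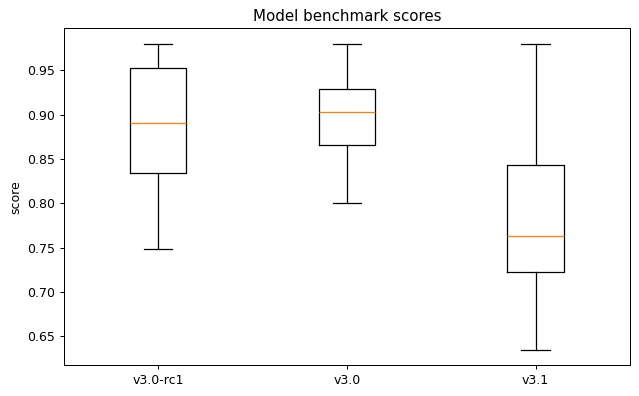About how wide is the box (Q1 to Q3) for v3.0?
Q3 ≈ 0.93, Q1 ≈ 0.87; IQR ≈ 0.06.

≈ 0.06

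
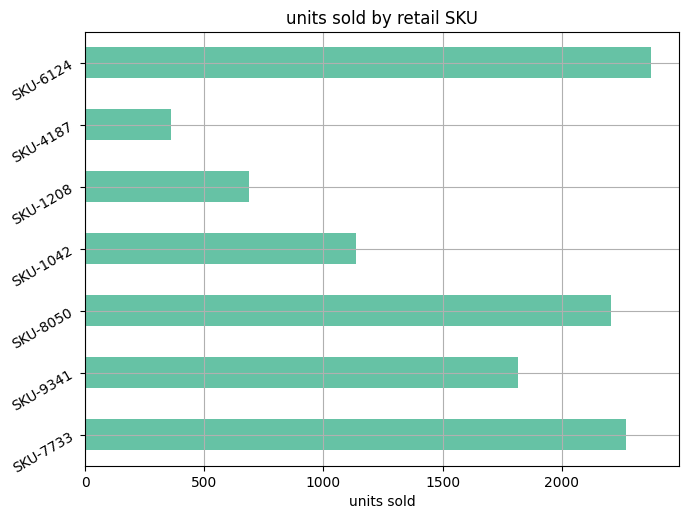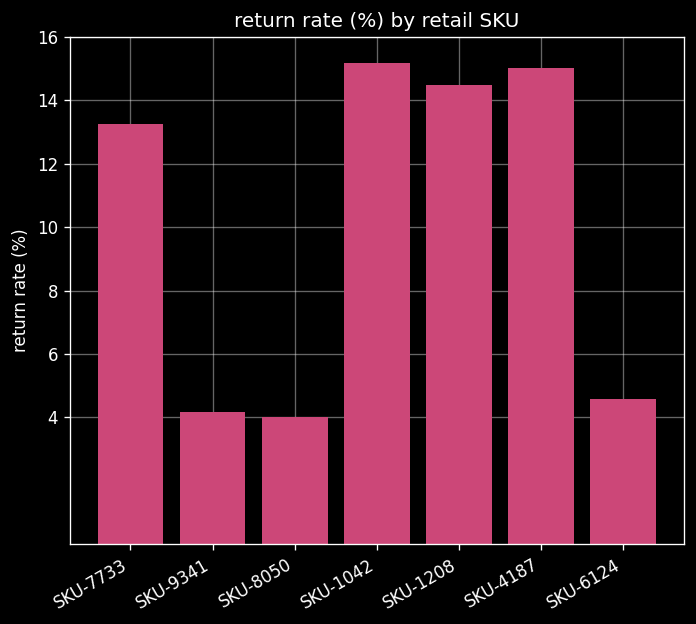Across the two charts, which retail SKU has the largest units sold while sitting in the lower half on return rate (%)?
SKU-6124

Chart 2 median return rate (%) ≈ 14; below-median retail SKUs: SKU-9341, SKU-8050, SKU-6124. Among those, SKU-6124 has the highest units sold (≈ 2500).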